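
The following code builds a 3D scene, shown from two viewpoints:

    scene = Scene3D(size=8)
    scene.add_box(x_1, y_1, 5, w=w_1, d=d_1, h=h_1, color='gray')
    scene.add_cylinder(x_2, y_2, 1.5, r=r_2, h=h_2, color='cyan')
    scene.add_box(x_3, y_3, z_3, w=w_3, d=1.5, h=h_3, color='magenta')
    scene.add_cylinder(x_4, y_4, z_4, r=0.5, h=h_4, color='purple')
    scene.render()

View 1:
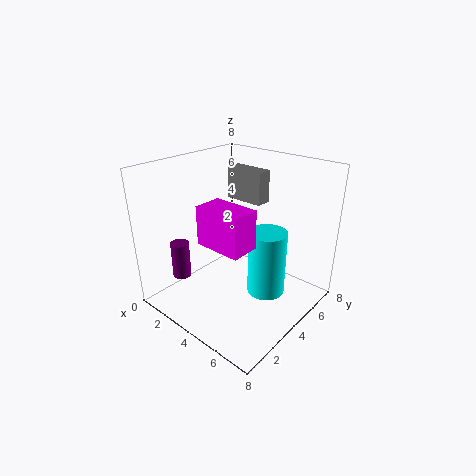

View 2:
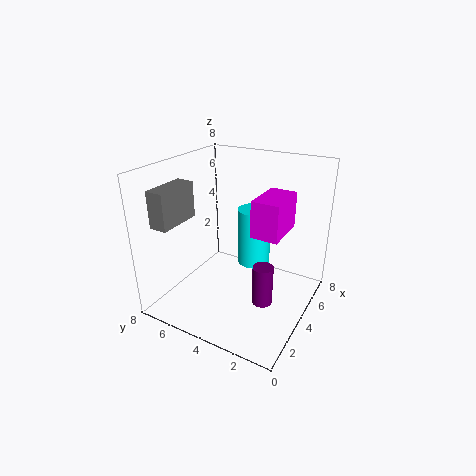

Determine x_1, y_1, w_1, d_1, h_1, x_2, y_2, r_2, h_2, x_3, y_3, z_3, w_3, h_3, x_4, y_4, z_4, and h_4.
x_1 = 1
y_1 = 6.5
w_1 = 2.5
d_1 = 1
h_1 = 2
x_2 = 6
y_2 = 4
r_2 = 1
h_2 = 3.5
x_3 = 3.5
y_3 = 1.5
z_3 = 4.5
w_3 = 2.5
h_3 = 2
x_4 = 2
y_4 = 1.5
z_4 = 2
h_4 = 2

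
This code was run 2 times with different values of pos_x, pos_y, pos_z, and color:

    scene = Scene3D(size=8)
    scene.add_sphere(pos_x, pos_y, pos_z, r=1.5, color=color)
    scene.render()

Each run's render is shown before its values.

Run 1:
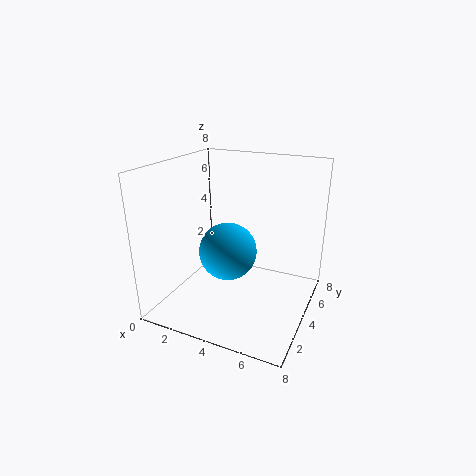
pos_x = 4, pos_y = 2.75, pos_z = 3.75, color = 'deepskyblue'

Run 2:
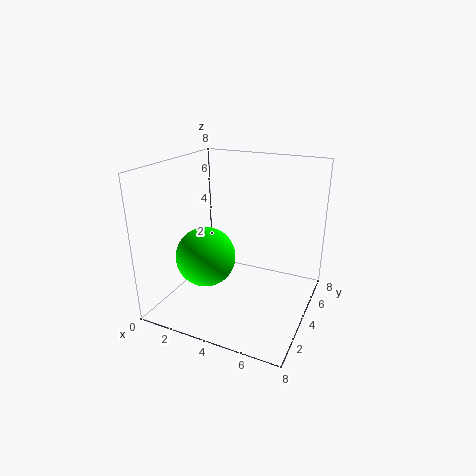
pos_x = 3.25, pos_y = 1.75, pos_z = 3.75, color = 'lime'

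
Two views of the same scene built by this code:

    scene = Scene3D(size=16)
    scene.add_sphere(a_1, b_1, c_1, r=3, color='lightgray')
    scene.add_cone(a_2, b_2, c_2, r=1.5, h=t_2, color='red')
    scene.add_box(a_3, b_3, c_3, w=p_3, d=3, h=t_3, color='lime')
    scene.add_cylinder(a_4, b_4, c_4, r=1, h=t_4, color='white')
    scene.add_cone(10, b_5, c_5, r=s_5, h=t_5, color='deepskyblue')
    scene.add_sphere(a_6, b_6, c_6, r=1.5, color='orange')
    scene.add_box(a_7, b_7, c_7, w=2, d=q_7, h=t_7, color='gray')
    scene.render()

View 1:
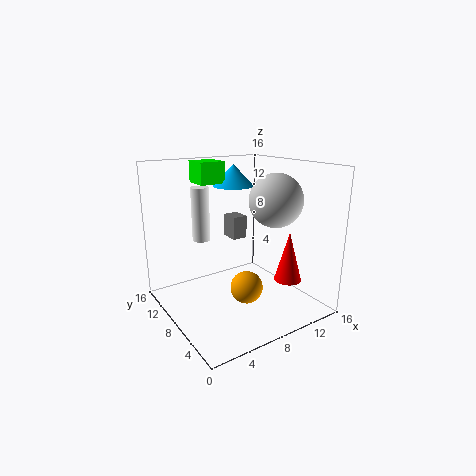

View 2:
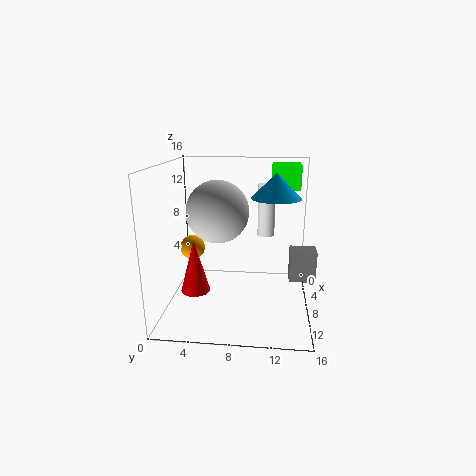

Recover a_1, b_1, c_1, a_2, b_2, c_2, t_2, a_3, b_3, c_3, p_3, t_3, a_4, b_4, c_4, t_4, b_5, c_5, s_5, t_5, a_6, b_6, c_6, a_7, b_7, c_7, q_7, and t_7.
a_1 = 12, b_1 = 6.5, c_1 = 12, a_2 = 12, b_2 = 4, c_2 = 3.5, t_2 = 5.5, a_3 = 5.5, b_3 = 11.5, c_3 = 13.5, p_3 = 3, t_3 = 2.5, a_4 = 5, b_4 = 11, c_4 = 7.5, t_4 = 6, b_5 = 12, c_5 = 13, s_5 = 2.5, t_5 = 2.5, a_6 = 5, b_6 = 2, c_6 = 5.5, a_7 = 11, b_7 = 13.5, c_7 = 5.5, q_7 = 2.5, t_7 = 3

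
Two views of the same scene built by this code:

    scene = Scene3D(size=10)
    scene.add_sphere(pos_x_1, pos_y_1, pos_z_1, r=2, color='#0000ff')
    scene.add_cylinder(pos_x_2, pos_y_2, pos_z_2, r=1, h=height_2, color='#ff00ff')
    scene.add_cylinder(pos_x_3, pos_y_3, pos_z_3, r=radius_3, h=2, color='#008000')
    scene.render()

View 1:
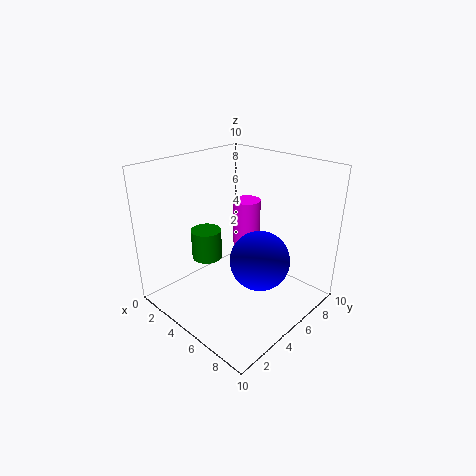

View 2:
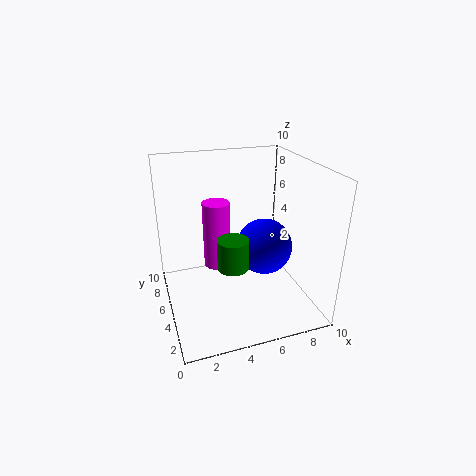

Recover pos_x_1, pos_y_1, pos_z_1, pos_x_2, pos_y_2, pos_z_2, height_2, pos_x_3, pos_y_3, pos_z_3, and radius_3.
pos_x_1 = 7, pos_y_1 = 5, pos_z_1 = 4, pos_x_2 = 4, pos_y_2 = 7, pos_z_2 = 2, height_2 = 5, pos_x_3 = 4, pos_y_3 = 3, pos_z_3 = 4, radius_3 = 1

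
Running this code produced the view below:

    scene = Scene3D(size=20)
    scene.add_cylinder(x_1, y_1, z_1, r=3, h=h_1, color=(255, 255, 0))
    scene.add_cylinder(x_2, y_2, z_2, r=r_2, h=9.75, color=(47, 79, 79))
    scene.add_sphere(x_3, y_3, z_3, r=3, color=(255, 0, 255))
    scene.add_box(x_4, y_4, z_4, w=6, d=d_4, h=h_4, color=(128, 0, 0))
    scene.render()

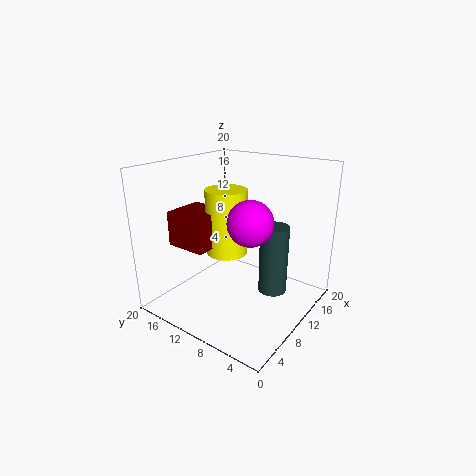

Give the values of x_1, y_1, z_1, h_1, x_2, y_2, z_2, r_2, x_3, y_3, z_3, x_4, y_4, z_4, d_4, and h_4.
x_1 = 11, y_1 = 12.75, z_1 = 6.75, h_1 = 9.5, x_2 = 12.25, y_2 = 5.5, z_2 = 2.25, r_2 = 2, x_3 = 8.5, y_3 = 7, z_3 = 13.25, x_4 = 5.5, y_4 = 13, z_4 = 8.25, d_4 = 6, h_4 = 5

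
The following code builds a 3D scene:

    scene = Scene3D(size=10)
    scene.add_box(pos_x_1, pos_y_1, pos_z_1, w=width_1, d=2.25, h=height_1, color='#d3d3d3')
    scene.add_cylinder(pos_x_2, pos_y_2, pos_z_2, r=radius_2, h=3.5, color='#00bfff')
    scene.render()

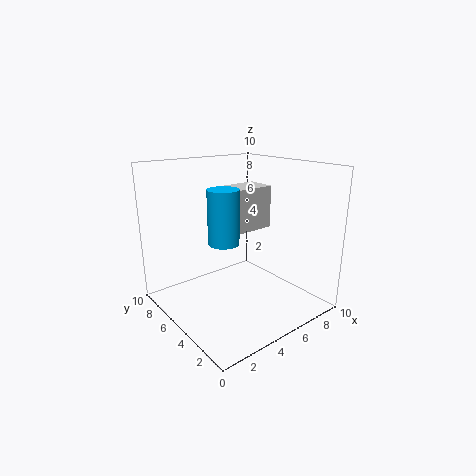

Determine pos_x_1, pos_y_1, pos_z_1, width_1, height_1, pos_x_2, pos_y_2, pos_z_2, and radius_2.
pos_x_1 = 6, pos_y_1 = 6, pos_z_1 = 4.75, width_1 = 3, height_1 = 3.25, pos_x_2 = 3.25, pos_y_2 = 4.25, pos_z_2 = 5.25, radius_2 = 1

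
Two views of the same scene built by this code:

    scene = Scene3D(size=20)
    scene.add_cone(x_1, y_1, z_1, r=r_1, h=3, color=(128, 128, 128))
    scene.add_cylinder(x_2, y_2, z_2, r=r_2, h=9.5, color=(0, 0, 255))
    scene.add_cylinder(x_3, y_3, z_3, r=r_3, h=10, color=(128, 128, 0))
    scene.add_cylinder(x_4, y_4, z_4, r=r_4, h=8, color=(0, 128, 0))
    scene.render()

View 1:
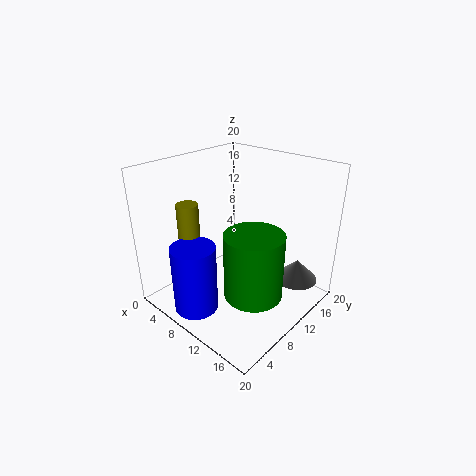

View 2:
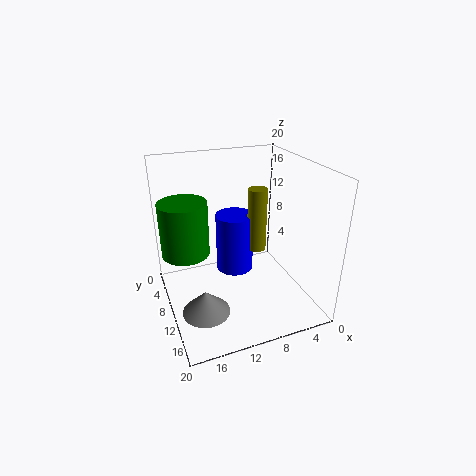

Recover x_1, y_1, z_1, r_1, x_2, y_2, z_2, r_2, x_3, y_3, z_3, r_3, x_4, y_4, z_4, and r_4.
x_1 = 16.5; y_1 = 15.5; z_1 = 3.5; r_1 = 3; x_2 = 8; y_2 = 3.5; z_2 = 1; r_2 = 3; x_3 = 5; y_3 = 5.5; z_3 = 5; r_3 = 1.5; x_4 = 16.5; y_4 = 5.5; z_4 = 6.5; r_4 = 3.5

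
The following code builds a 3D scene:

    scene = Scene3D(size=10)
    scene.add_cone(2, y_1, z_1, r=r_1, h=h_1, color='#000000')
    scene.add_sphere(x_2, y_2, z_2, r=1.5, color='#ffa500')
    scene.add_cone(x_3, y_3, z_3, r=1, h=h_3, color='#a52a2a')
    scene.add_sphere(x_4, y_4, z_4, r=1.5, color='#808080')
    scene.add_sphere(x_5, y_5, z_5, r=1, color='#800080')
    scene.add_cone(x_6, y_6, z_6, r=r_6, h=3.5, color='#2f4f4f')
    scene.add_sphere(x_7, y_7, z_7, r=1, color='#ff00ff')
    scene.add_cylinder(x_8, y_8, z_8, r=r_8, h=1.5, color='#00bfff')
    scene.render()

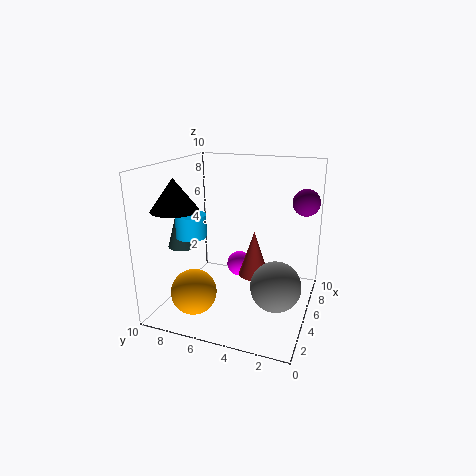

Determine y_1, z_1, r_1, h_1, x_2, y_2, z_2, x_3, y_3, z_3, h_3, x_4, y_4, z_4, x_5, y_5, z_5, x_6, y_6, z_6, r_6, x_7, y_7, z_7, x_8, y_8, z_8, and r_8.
y_1 = 8, z_1 = 7.5, r_1 = 1.5, h_1 = 2, x_2 = 2, y_2 = 7, z_2 = 2, x_3 = 4, y_3 = 3.5, z_3 = 3, h_3 = 3, x_4 = 2, y_4 = 1.5, z_4 = 3.5, x_5 = 8.5, y_5 = 1, z_5 = 7, x_6 = 3.5, y_6 = 8.5, z_6 = 4.5, r_6 = 1, x_7 = 8, y_7 = 6, z_7 = 1.5, x_8 = 3, y_8 = 7.5, z_8 = 5.5, r_8 = 1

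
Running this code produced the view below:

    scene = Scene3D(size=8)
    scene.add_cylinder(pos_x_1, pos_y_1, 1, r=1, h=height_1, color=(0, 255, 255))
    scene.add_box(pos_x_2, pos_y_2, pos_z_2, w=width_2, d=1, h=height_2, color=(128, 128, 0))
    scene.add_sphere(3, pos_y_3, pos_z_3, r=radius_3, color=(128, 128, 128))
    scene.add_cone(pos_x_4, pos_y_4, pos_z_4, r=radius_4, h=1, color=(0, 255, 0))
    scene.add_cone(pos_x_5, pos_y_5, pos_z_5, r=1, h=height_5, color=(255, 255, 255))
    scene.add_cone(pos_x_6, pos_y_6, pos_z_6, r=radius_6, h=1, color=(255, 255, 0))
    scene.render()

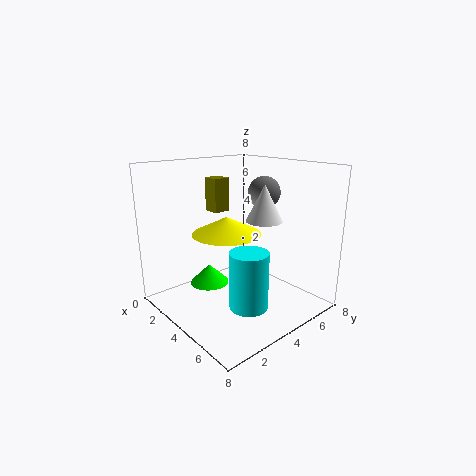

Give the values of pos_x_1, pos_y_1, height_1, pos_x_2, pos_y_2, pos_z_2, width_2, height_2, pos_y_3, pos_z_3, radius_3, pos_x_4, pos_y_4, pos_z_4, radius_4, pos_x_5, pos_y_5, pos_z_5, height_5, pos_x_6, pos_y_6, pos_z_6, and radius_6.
pos_x_1 = 6, pos_y_1 = 3, height_1 = 3, pos_x_2 = 1, pos_y_2 = 4, pos_z_2 = 5, width_2 = 1, height_2 = 2, pos_y_3 = 7, pos_z_3 = 6, radius_3 = 1, pos_x_4 = 4, pos_y_4 = 2, pos_z_4 = 2, radius_4 = 1, pos_x_5 = 5, pos_y_5 = 5, pos_z_5 = 5, height_5 = 2, pos_x_6 = 3, pos_y_6 = 4, pos_z_6 = 4, radius_6 = 2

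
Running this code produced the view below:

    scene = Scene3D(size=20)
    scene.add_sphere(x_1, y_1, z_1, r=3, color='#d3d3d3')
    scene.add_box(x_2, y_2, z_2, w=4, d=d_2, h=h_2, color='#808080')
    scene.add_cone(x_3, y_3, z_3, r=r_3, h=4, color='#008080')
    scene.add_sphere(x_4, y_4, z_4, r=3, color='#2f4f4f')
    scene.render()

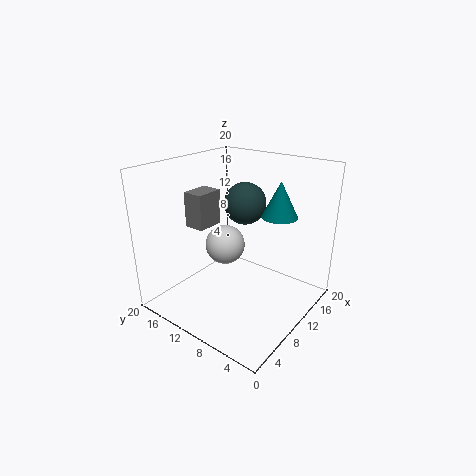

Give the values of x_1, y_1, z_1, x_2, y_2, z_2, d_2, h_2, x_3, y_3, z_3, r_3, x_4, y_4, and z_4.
x_1 = 12; y_1 = 14; z_1 = 7; x_2 = 7; y_2 = 14; z_2 = 11; d_2 = 3; h_2 = 5; x_3 = 7; y_3 = 2; z_3 = 16; r_3 = 2; x_4 = 13; y_4 = 11; z_4 = 14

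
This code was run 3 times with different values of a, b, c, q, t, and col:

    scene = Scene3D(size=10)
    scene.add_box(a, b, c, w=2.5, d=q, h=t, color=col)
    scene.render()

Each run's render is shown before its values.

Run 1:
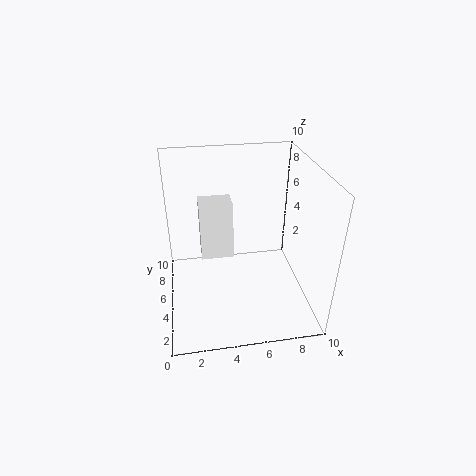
a = 2.5
b = 7
c = 2
q = 2
t = 4.5
col = 'white'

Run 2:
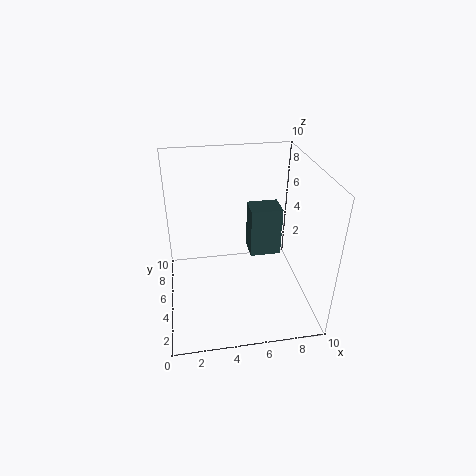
a = 6.5
b = 7.5
c = 1.5
q = 2
t = 4
col = 'darkslategray'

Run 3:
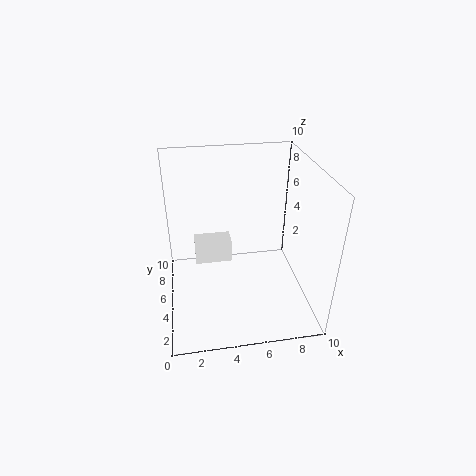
a = 2
b = 4.5
c = 3.5
q = 1.5
t = 1.5
col = 'white'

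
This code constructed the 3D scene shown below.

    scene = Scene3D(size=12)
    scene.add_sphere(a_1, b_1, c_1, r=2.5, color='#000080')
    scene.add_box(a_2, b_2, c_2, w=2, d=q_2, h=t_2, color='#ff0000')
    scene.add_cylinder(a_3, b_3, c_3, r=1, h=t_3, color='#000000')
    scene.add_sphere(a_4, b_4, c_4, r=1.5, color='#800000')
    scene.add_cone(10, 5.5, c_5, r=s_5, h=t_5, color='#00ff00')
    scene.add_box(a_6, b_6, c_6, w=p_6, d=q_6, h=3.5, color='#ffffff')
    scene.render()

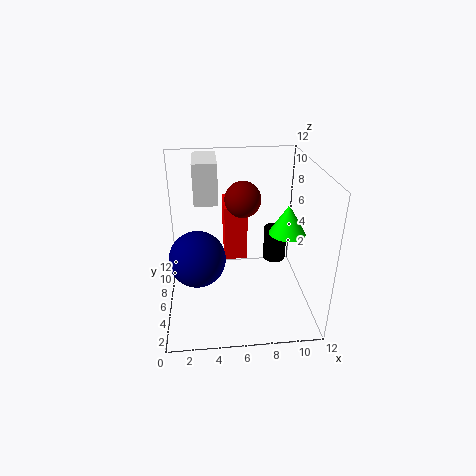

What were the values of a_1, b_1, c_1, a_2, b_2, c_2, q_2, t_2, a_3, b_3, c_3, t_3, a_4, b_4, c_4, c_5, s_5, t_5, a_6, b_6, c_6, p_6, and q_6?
a_1 = 2.5
b_1 = 7
c_1 = 3.5
a_2 = 5
b_2 = 7.5
c_2 = 3
q_2 = 3.5
t_2 = 5
a_3 = 9.5
b_3 = 7.5
c_3 = 3
t_3 = 3
a_4 = 6.5
b_4 = 7
c_4 = 9
c_5 = 6.5
s_5 = 1.5
t_5 = 2.5
a_6 = 2.5
b_6 = 7
c_6 = 8.5
p_6 = 2
q_6 = 4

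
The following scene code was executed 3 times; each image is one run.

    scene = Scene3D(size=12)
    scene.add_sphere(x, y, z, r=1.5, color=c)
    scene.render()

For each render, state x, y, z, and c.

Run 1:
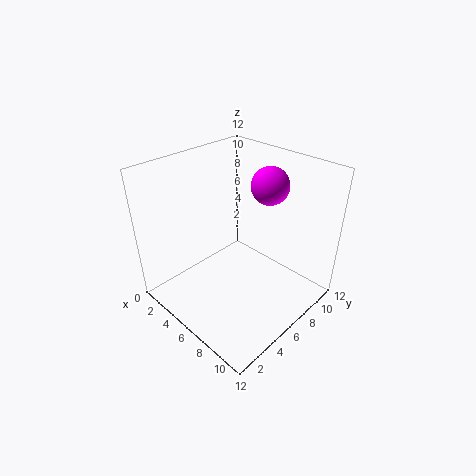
x = 7.5; y = 8; z = 10.5; c = 'magenta'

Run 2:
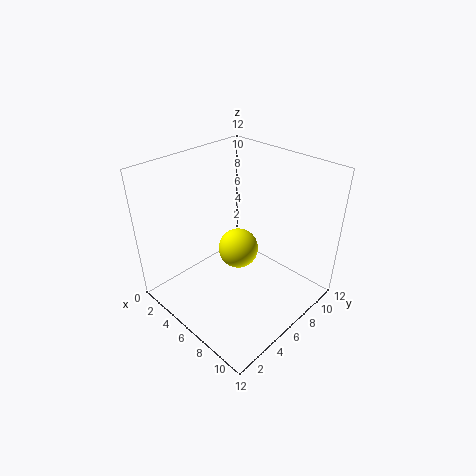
x = 7.5; y = 4.5; z = 6.5; c = 'yellow'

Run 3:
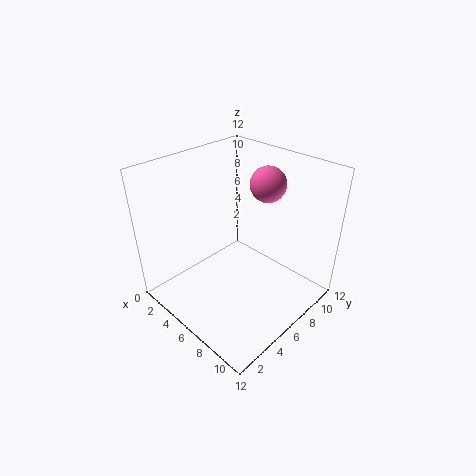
x = 6.5; y = 9; z = 10; c = 'hotpink'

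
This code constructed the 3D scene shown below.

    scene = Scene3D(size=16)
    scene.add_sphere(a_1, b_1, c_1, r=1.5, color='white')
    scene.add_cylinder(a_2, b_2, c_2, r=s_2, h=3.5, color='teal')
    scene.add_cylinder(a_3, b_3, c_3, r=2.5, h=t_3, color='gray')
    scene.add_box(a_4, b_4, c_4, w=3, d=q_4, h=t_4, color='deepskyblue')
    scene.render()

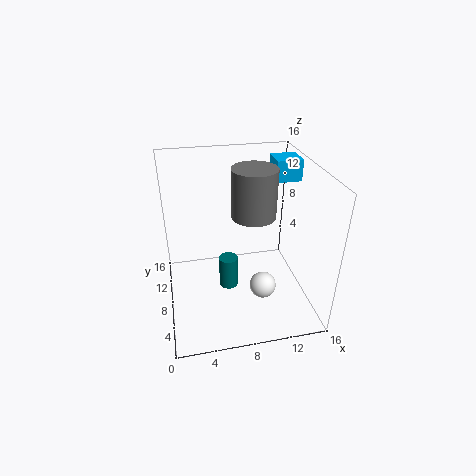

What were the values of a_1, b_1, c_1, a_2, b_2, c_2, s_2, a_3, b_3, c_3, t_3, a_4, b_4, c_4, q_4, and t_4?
a_1 = 10.5, b_1 = 6, c_1 = 2.5, a_2 = 6.5, b_2 = 6, c_2 = 3.5, s_2 = 1, a_3 = 10, b_3 = 9, c_3 = 10, t_3 = 5.5, a_4 = 13, b_4 = 10.5, c_4 = 13, q_4 = 3, t_4 = 2.5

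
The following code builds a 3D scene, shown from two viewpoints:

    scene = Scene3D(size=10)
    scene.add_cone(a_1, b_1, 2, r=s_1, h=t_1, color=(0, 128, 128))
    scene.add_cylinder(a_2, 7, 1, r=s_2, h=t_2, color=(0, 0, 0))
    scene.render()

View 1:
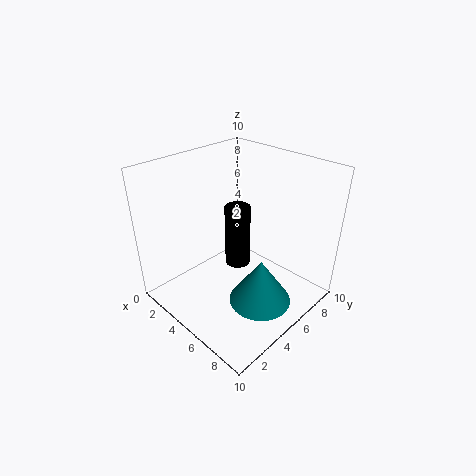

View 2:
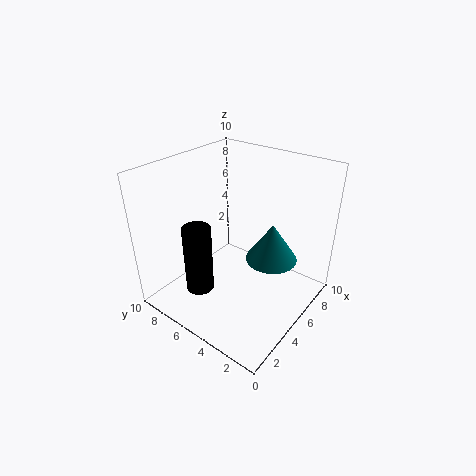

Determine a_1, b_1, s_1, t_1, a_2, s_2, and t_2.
a_1 = 8, b_1 = 4, s_1 = 2, t_1 = 3, a_2 = 3, s_2 = 1, t_2 = 5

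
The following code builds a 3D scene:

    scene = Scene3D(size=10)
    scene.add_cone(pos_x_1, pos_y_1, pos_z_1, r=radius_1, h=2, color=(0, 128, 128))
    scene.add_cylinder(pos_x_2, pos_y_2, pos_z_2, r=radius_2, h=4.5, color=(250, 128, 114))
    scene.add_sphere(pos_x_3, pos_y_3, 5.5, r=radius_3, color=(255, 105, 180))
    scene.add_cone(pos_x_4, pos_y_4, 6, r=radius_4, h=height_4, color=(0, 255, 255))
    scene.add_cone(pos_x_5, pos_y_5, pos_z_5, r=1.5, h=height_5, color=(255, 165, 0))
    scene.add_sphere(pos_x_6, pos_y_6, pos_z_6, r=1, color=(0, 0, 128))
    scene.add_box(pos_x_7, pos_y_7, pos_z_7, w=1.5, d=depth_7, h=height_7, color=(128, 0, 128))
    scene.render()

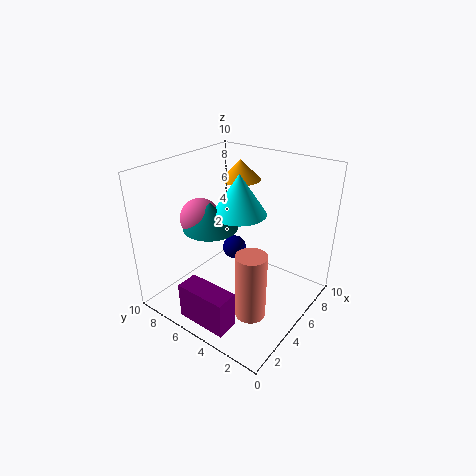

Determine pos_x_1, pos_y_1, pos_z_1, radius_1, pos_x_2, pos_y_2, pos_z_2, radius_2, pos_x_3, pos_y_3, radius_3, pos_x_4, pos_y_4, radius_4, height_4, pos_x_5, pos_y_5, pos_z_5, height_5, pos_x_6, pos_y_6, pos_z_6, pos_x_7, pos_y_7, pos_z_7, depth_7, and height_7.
pos_x_1 = 5, pos_y_1 = 7.5, pos_z_1 = 5, radius_1 = 2, pos_x_2 = 3, pos_y_2 = 2.5, pos_z_2 = 1, radius_2 = 1, pos_x_3 = 5, pos_y_3 = 8.5, radius_3 = 1.5, pos_x_4 = 6.5, pos_y_4 = 6, radius_4 = 2, height_4 = 3, pos_x_5 = 8, pos_y_5 = 7, pos_z_5 = 8, height_5 = 1.5, pos_x_6 = 8.5, pos_y_6 = 8, pos_z_6 = 1.5, pos_x_7 = 0.5, pos_y_7 = 3, pos_z_7 = 0.5, depth_7 = 3.5, height_7 = 2.5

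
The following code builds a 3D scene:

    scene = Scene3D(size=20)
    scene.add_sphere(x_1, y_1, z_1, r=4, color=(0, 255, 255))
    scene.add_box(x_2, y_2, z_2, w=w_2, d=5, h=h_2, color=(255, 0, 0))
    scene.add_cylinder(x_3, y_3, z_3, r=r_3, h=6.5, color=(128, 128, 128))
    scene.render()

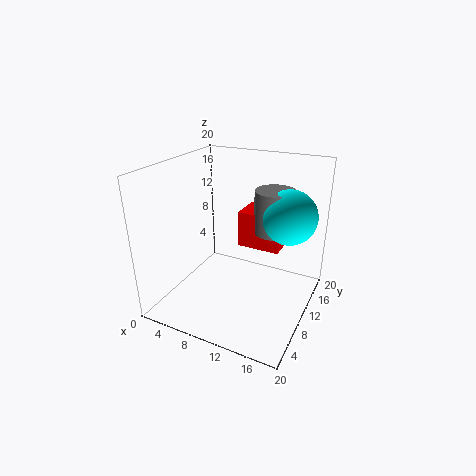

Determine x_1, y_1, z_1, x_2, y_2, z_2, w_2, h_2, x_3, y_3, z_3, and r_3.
x_1 = 15.5, y_1 = 15.5, z_1 = 12, x_2 = 8, y_2 = 14, z_2 = 6.5, w_2 = 6.5, h_2 = 5.5, x_3 = 13, y_3 = 16, z_3 = 9, r_3 = 3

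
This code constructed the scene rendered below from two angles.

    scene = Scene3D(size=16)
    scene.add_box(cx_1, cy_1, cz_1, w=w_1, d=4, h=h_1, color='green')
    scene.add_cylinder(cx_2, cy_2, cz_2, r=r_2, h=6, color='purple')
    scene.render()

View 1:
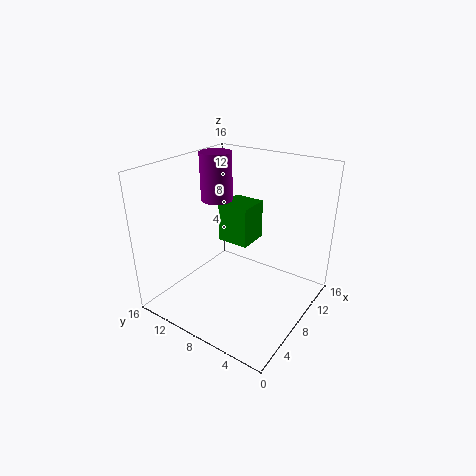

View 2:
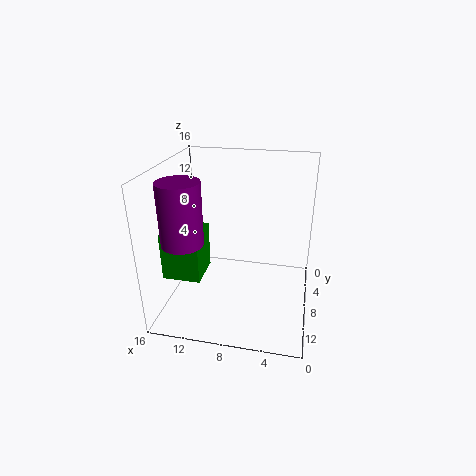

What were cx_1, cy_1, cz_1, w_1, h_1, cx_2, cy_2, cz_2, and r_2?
cx_1 = 11
cy_1 = 9
cz_1 = 5
w_1 = 4
h_1 = 5
cx_2 = 12
cy_2 = 14
cz_2 = 10
r_2 = 2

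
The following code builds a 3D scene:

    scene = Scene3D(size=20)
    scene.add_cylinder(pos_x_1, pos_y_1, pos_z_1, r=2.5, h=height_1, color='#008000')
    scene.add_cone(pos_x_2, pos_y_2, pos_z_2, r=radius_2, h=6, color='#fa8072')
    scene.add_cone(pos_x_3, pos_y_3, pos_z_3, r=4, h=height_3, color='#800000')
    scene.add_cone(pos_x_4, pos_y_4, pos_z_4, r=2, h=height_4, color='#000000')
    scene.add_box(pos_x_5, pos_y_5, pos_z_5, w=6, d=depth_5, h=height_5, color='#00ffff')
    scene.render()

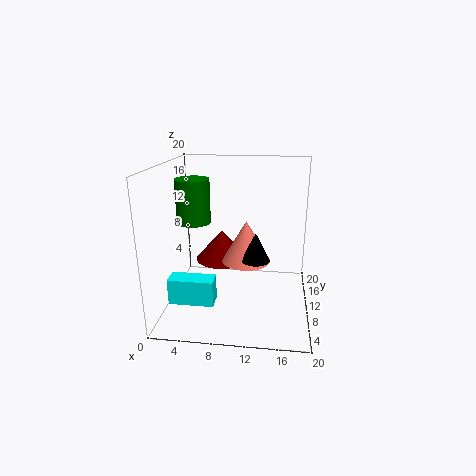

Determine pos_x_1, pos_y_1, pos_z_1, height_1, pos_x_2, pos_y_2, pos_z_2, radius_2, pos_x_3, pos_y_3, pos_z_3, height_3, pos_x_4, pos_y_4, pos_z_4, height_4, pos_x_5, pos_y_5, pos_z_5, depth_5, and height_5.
pos_x_1 = 3; pos_y_1 = 13; pos_z_1 = 11; height_1 = 6.5; pos_x_2 = 11; pos_y_2 = 11.5; pos_z_2 = 6; radius_2 = 3.5; pos_x_3 = 7; pos_y_3 = 14; pos_z_3 = 5; height_3 = 4.5; pos_x_4 = 12.5; pos_y_4 = 9.5; pos_z_4 = 7; height_4 = 4; pos_x_5 = 1.5; pos_y_5 = 4; pos_z_5 = 2.5; depth_5 = 2.5; height_5 = 3.5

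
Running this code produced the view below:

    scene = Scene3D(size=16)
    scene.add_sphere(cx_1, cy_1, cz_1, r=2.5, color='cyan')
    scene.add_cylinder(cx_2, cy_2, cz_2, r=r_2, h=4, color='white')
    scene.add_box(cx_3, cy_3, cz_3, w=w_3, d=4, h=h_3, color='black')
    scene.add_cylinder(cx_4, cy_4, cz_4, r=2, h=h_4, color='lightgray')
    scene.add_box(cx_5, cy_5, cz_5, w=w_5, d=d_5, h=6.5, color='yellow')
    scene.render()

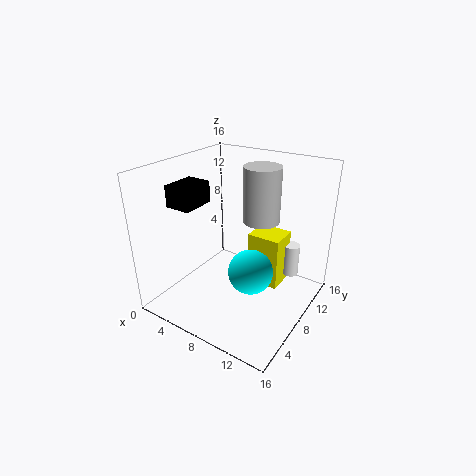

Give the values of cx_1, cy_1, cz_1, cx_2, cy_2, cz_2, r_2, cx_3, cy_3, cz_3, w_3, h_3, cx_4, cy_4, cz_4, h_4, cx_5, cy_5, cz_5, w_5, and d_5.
cx_1 = 10; cy_1 = 7.5; cz_1 = 4.5; cx_2 = 12; cy_2 = 14; cz_2 = 1.5; r_2 = 1; cx_3 = 0.5; cy_3 = 5; cz_3 = 11; w_3 = 3; h_3 = 2.5; cx_4 = 10; cy_4 = 9.5; cz_4 = 10; h_4 = 6; cx_5 = 7.5; cy_5 = 11; cz_5 = 0.5; w_5 = 4; d_5 = 3.5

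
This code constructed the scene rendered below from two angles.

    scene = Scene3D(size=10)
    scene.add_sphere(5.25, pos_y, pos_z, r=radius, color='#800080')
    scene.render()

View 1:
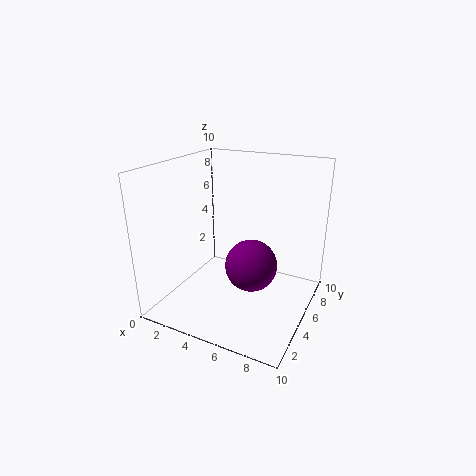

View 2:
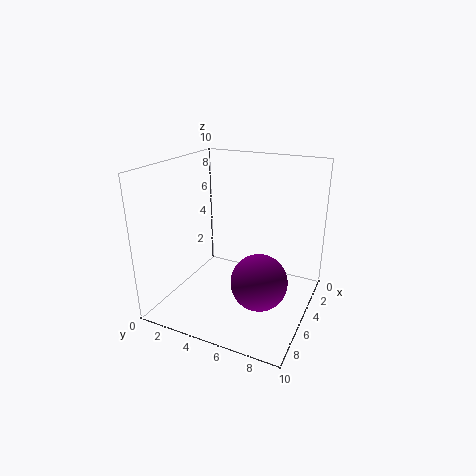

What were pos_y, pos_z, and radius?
pos_y = 6.75, pos_z = 2, radius = 2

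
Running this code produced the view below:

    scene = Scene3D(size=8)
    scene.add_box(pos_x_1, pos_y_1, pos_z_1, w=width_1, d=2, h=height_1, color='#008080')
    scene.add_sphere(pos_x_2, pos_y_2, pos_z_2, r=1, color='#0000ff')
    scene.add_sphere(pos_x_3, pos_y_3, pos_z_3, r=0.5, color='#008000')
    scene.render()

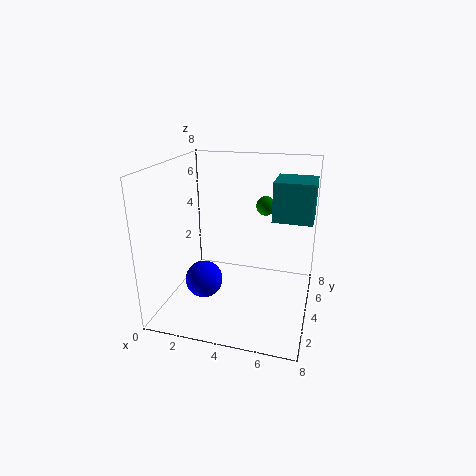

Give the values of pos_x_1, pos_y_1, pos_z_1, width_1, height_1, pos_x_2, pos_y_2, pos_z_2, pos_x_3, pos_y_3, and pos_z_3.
pos_x_1 = 6, pos_y_1 = 3, pos_z_1 = 5.5, width_1 = 2, height_1 = 2, pos_x_2 = 2.5, pos_y_2 = 2.5, pos_z_2 = 2, pos_x_3 = 5.5, pos_y_3 = 4, pos_z_3 = 6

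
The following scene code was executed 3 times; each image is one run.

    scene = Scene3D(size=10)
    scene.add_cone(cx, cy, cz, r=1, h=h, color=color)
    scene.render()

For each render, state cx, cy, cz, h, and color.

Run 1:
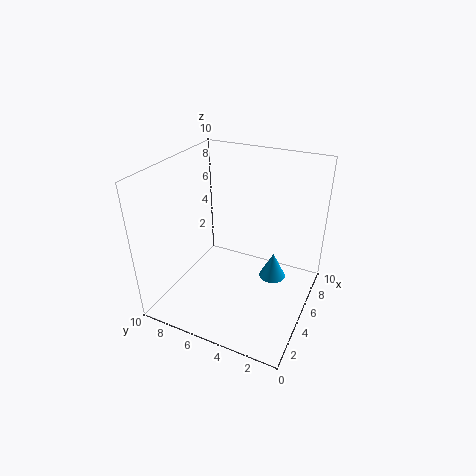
cx = 7
cy = 3
cz = 1
h = 2
color = 'deepskyblue'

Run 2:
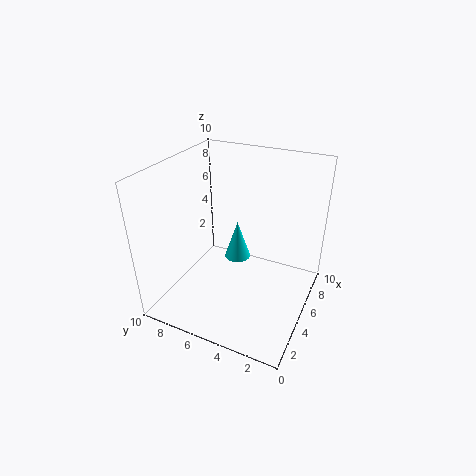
cx = 7
cy = 6
cz = 2
h = 3
color = 'cyan'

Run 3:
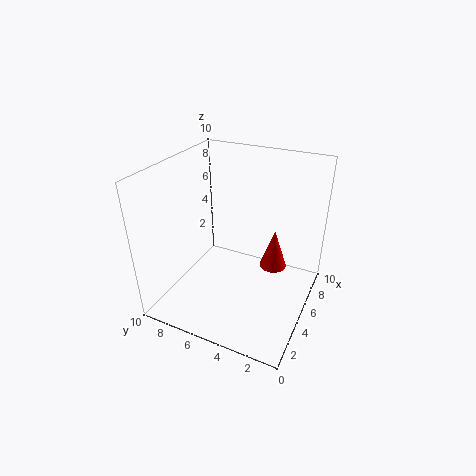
cx = 7
cy = 3
cz = 2
h = 3
color = 'red'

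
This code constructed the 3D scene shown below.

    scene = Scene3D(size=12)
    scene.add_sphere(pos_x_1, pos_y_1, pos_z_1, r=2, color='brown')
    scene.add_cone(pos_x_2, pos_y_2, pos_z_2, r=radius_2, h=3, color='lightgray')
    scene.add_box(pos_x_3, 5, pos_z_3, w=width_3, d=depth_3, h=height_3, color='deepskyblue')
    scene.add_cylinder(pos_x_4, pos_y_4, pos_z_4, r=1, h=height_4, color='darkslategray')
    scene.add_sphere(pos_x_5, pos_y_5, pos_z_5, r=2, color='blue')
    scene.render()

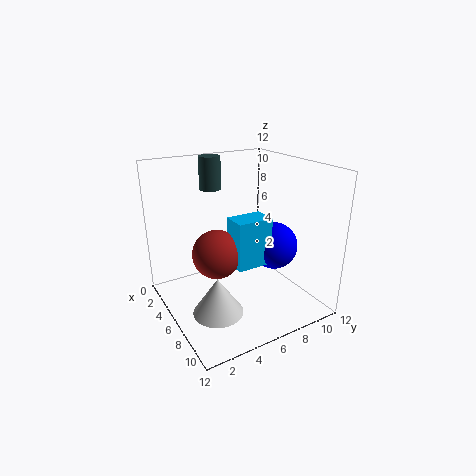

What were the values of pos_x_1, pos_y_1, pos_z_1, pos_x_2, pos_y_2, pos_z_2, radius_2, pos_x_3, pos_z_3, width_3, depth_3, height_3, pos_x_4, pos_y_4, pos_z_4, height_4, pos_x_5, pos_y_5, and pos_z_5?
pos_x_1 = 6
pos_y_1 = 4
pos_z_1 = 5
pos_x_2 = 8
pos_y_2 = 3
pos_z_2 = 1
radius_2 = 2
pos_x_3 = 6
pos_z_3 = 4
width_3 = 2
depth_3 = 3
height_3 = 4
pos_x_4 = 1
pos_y_4 = 6
pos_z_4 = 9
height_4 = 3
pos_x_5 = 7
pos_y_5 = 9
pos_z_5 = 5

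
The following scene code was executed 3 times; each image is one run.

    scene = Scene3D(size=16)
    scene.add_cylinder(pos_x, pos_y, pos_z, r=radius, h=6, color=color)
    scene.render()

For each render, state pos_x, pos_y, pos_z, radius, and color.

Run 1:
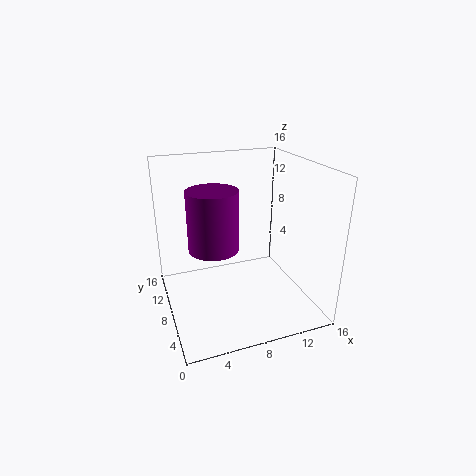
pos_x = 4.5, pos_y = 5.5, pos_z = 8.5, radius = 2.5, color = 'purple'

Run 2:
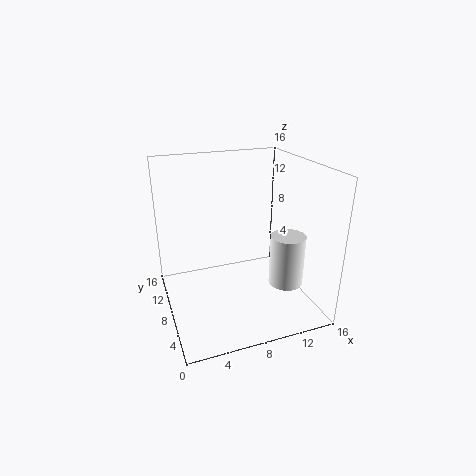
pos_x = 13.5, pos_y = 6.5, pos_z = 2, radius = 2, color = 'white'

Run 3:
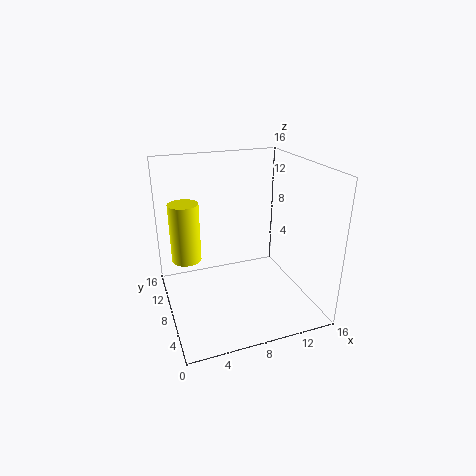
pos_x = 2, pos_y = 7, pos_z = 7, radius = 1.5, color = 'yellow'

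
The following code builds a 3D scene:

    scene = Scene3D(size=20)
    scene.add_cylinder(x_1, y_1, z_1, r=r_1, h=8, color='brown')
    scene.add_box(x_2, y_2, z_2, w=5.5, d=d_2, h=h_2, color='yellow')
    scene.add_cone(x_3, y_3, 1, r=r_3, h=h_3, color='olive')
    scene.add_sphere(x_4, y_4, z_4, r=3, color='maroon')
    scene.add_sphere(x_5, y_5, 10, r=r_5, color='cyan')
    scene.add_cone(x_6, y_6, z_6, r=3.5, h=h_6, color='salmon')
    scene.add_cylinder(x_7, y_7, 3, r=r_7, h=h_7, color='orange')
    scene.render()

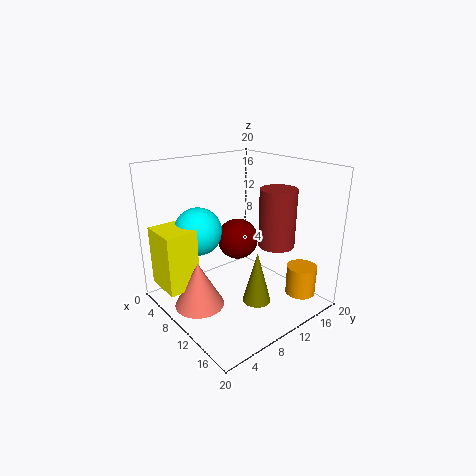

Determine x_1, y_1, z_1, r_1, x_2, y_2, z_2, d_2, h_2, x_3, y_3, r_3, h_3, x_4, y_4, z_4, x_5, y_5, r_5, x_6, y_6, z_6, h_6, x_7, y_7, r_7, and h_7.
x_1 = 13.5; y_1 = 14; z_1 = 9; r_1 = 2.5; x_2 = 2; y_2 = 0.5; z_2 = 3; d_2 = 4.5; h_2 = 8.5; x_3 = 13; y_3 = 11; r_3 = 2; h_3 = 7.5; x_4 = 7.5; y_4 = 12; z_4 = 8.5; x_5 = 4.5; y_5 = 7; r_5 = 3.5; x_6 = 8; y_6 = 4.5; z_6 = 0.5; h_6 = 6.5; x_7 = 17.5; y_7 = 15; r_7 = 2; h_7 = 4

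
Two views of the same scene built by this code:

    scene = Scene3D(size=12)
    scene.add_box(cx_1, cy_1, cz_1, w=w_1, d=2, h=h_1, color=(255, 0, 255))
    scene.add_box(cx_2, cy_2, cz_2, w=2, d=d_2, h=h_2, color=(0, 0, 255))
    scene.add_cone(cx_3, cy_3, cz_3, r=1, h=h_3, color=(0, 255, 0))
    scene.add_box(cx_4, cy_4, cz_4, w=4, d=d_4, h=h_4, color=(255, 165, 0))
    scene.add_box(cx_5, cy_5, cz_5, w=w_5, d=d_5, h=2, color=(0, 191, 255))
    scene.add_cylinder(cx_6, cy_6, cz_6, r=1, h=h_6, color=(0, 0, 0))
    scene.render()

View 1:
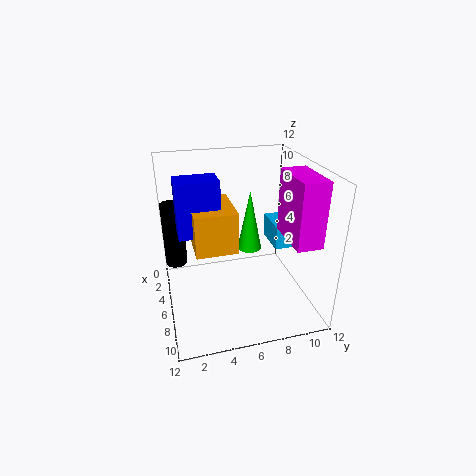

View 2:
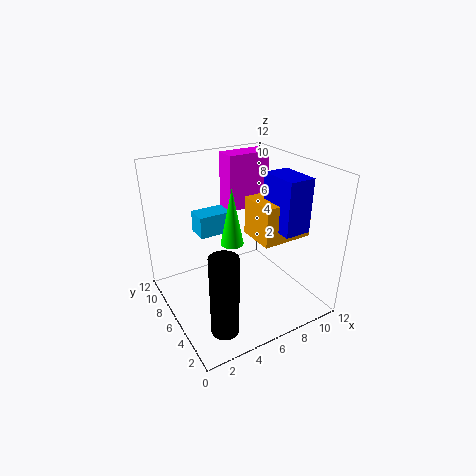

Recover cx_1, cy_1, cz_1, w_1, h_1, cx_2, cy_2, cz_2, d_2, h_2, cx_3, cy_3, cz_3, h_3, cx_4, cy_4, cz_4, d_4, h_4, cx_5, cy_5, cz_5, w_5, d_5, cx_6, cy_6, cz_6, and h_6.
cx_1 = 7; cy_1 = 9; cz_1 = 7; w_1 = 4; h_1 = 5; cx_2 = 7; cy_2 = 1; cz_2 = 8; d_2 = 3; h_2 = 4; cx_3 = 6; cy_3 = 7; cz_3 = 5; h_3 = 5; cx_4 = 6; cy_4 = 2; cz_4 = 7; d_4 = 3; h_4 = 3; cx_5 = 4; cy_5 = 9; cz_5 = 5; w_5 = 3; d_5 = 2; cx_6 = 2; cy_6 = 1; cz_6 = 2; h_6 = 6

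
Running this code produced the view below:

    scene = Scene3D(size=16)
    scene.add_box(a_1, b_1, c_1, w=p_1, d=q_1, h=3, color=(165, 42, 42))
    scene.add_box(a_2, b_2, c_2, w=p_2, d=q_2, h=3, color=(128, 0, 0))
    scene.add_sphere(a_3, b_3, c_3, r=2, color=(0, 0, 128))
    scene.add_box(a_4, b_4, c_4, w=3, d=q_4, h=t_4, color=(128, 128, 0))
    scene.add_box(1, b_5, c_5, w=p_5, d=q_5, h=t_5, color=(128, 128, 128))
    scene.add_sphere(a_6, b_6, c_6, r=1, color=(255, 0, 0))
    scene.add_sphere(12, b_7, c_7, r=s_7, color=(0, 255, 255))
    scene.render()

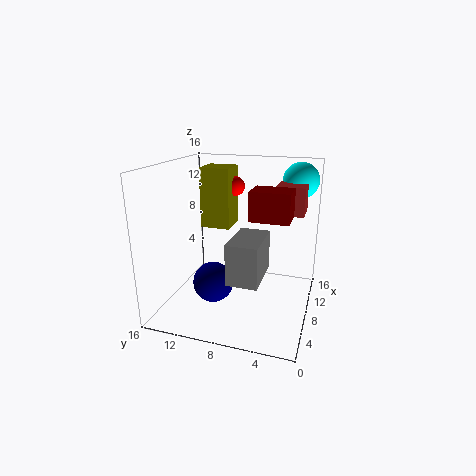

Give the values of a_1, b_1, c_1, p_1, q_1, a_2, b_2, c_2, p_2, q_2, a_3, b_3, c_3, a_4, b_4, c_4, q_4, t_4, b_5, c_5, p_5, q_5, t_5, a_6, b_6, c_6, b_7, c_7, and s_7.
a_1 = 8; b_1 = 1; c_1 = 11; p_1 = 3; q_1 = 3; a_2 = 5; b_2 = 2; c_2 = 11; p_2 = 3; q_2 = 4; a_3 = 3; b_3 = 9; c_3 = 5; a_4 = 5; b_4 = 8; c_4 = 10; q_4 = 3; t_4 = 6; b_5 = 4; c_5 = 6; p_5 = 5; q_5 = 3; t_5 = 4; a_6 = 7; b_6 = 8; c_6 = 14; b_7 = 2; c_7 = 14; s_7 = 2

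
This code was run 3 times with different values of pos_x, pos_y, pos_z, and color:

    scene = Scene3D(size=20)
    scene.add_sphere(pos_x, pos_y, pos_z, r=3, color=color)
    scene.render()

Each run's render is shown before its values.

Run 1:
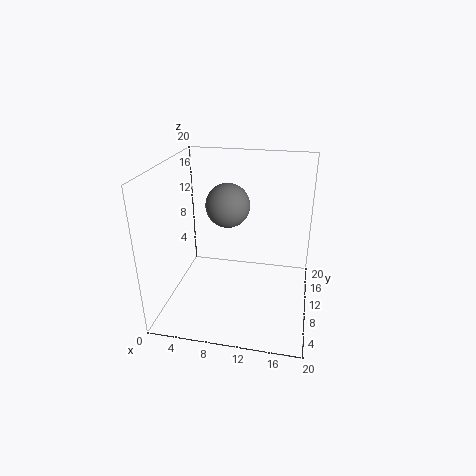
pos_x = 8.5; pos_y = 10.5; pos_z = 14.5; color = 'gray'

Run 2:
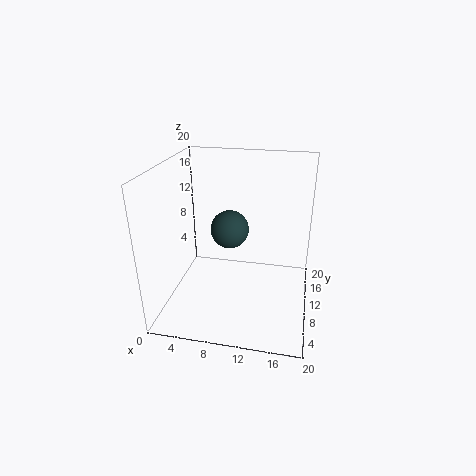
pos_x = 7.5; pos_y = 15.5; pos_z = 8.5; color = 'darkslategray'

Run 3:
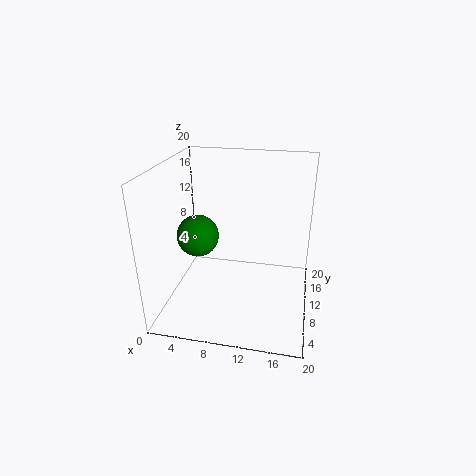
pos_x = 4; pos_y = 10.5; pos_z = 9.5; color = 'green'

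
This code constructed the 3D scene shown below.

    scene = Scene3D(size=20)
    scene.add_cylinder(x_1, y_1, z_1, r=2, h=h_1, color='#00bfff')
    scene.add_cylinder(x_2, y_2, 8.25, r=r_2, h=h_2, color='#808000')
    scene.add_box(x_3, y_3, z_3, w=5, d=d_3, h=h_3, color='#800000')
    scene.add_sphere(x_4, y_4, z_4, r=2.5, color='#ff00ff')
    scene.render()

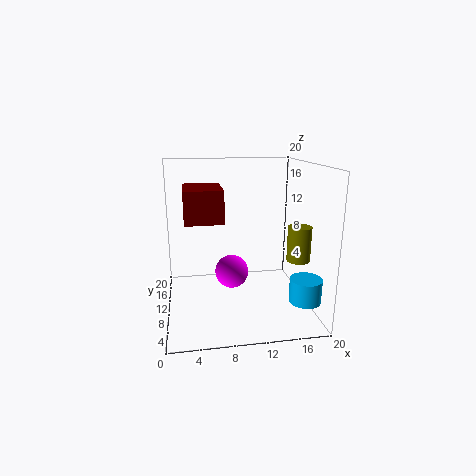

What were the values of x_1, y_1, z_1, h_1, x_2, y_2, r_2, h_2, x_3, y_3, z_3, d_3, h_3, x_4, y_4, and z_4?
x_1 = 17.25
y_1 = 2.5
z_1 = 3.75
h_1 = 3
x_2 = 17
y_2 = 5
r_2 = 1.5
h_2 = 4.5
x_3 = 2.75
y_3 = 6.5
z_3 = 13
d_3 = 6.5
h_3 = 4.25
x_4 = 9.5
y_4 = 12.75
z_4 = 3.75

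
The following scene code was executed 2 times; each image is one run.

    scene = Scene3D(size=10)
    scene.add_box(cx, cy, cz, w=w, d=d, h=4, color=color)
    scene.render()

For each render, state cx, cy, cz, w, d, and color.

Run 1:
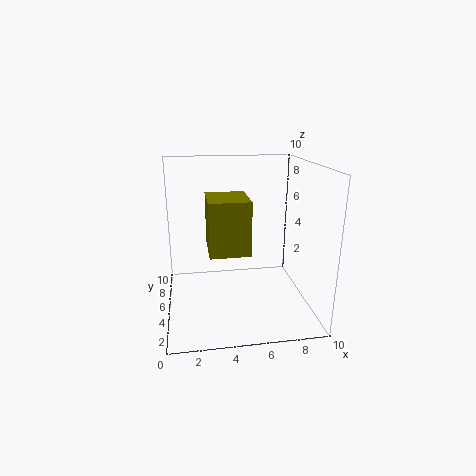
cx = 3, cy = 5, cz = 3.5, w = 3, d = 3.5, color = 'olive'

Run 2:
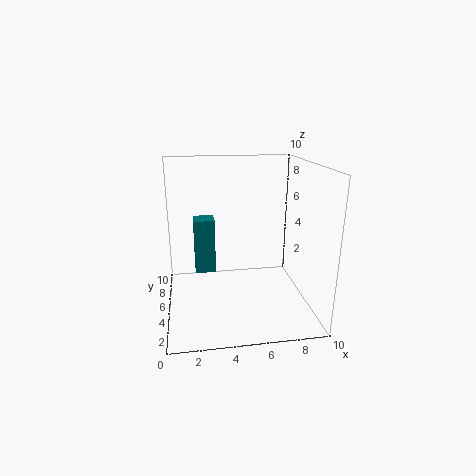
cx = 2, cy = 6, cz = 2, w = 1.5, d = 1.5, color = 'teal'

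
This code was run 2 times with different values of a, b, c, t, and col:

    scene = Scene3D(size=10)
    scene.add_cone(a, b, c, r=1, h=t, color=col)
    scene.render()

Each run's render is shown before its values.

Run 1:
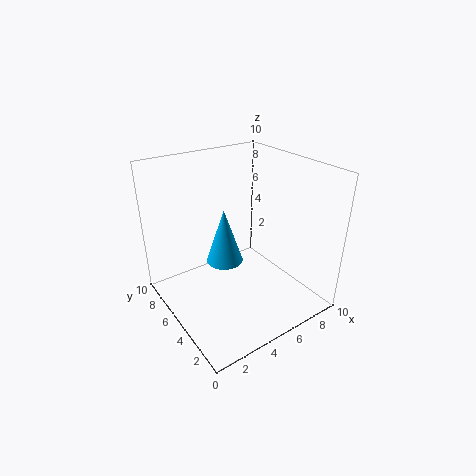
a = 2
b = 2
c = 6
t = 3
col = 'deepskyblue'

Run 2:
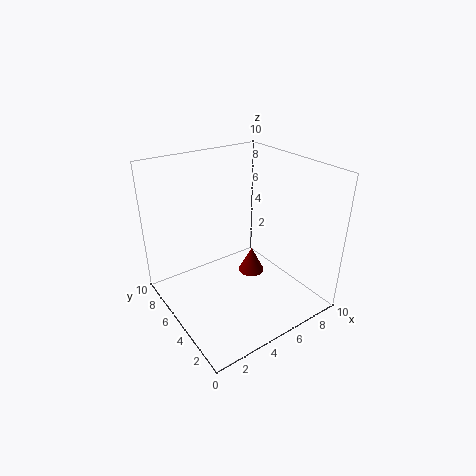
a = 7
b = 6
c = 1
t = 2
col = 'maroon'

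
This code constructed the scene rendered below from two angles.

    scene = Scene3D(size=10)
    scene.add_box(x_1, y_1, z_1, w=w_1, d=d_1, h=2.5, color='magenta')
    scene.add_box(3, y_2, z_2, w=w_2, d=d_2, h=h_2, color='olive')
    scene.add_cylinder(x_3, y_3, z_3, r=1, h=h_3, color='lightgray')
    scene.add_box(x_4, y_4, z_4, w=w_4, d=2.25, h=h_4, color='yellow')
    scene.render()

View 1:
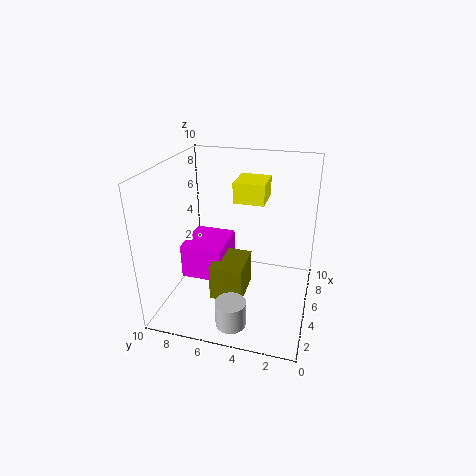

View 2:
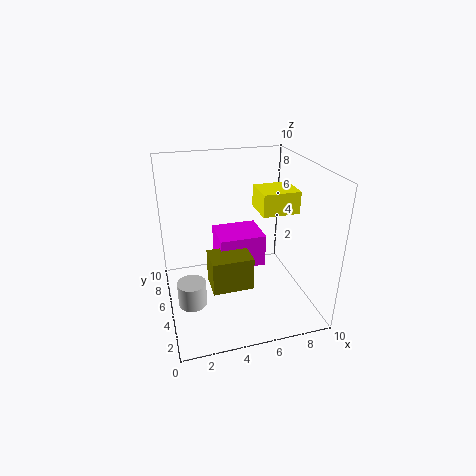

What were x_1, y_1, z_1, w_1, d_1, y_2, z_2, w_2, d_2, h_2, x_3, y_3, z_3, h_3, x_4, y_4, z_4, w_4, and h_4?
x_1 = 4
y_1 = 6
z_1 = 1.75
w_1 = 3.5
d_1 = 3
y_2 = 4.25
z_2 = 1
w_2 = 3
d_2 = 2.25
h_2 = 2.5
x_3 = 1.5
y_3 = 4.5
z_3 = 0.5
h_3 = 1.75
x_4 = 6.25
y_4 = 3.5
z_4 = 7
w_4 = 2.5
h_4 = 1.5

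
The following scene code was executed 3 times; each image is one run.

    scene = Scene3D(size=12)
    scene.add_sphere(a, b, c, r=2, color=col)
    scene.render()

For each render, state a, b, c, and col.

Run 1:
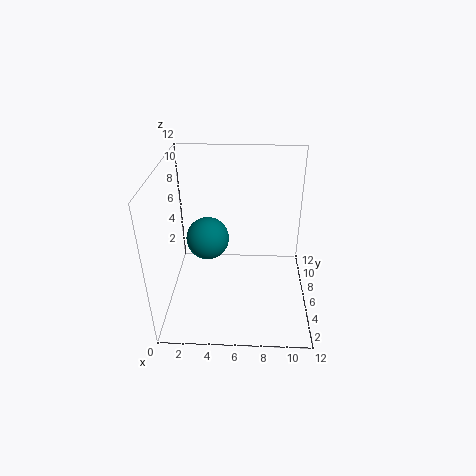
a = 3, b = 9, c = 4, col = 'teal'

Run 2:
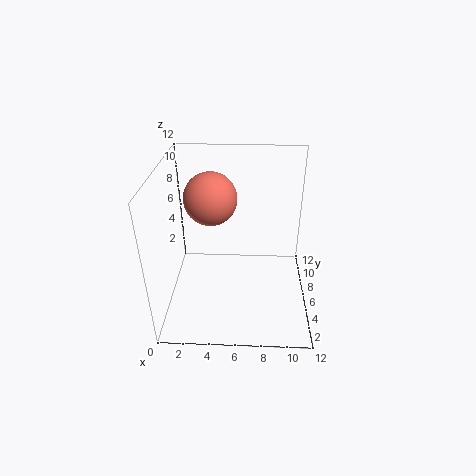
a = 4, b = 5, c = 10, col = 'salmon'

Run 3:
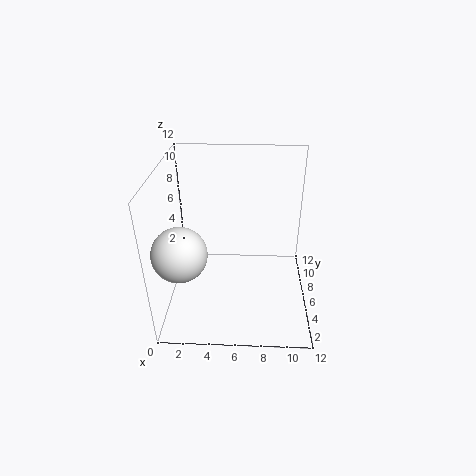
a = 2, b = 2, c = 7, col = 'white'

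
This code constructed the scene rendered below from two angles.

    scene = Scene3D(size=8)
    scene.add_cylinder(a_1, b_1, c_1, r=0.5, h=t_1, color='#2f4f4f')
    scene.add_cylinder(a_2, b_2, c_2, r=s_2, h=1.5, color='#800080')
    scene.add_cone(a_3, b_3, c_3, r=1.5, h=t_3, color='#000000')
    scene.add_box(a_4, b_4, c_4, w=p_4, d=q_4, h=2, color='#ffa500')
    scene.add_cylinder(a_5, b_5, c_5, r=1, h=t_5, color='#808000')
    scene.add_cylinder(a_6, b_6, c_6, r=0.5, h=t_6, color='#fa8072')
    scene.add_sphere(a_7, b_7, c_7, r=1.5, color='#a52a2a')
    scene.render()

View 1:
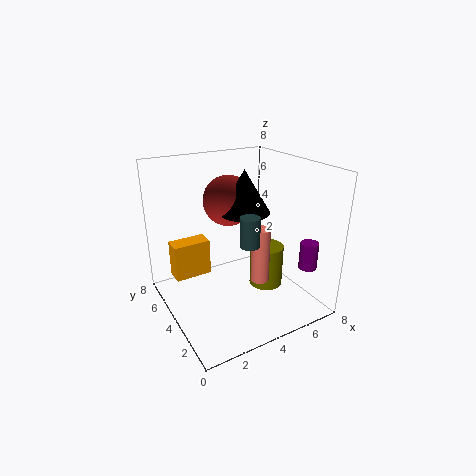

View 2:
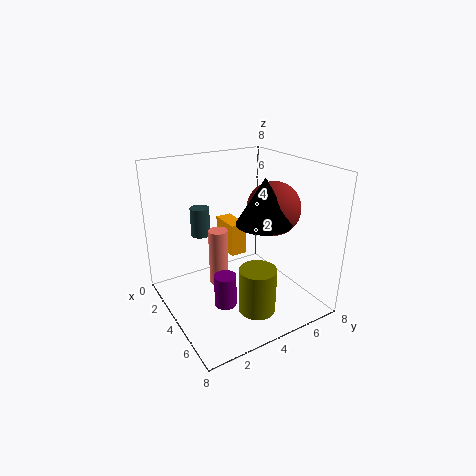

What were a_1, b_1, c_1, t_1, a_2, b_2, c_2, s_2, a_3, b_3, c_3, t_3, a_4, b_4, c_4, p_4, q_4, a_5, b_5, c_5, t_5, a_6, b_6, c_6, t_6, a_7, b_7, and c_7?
a_1 = 3.5, b_1 = 2, c_1 = 4.5, t_1 = 1.5, a_2 = 7, b_2 = 1.5, c_2 = 2.5, s_2 = 0.5, a_3 = 5, b_3 = 5, c_3 = 5, t_3 = 2.5, a_4 = 0.5, b_4 = 4.5, c_4 = 2, p_4 = 2, q_4 = 1, a_5 = 6, b_5 = 4, c_5 = 0.5, t_5 = 2.5, a_6 = 4.5, b_6 = 2.5, c_6 = 2, t_6 = 3, a_7 = 4.5, b_7 = 6, c_7 = 5.5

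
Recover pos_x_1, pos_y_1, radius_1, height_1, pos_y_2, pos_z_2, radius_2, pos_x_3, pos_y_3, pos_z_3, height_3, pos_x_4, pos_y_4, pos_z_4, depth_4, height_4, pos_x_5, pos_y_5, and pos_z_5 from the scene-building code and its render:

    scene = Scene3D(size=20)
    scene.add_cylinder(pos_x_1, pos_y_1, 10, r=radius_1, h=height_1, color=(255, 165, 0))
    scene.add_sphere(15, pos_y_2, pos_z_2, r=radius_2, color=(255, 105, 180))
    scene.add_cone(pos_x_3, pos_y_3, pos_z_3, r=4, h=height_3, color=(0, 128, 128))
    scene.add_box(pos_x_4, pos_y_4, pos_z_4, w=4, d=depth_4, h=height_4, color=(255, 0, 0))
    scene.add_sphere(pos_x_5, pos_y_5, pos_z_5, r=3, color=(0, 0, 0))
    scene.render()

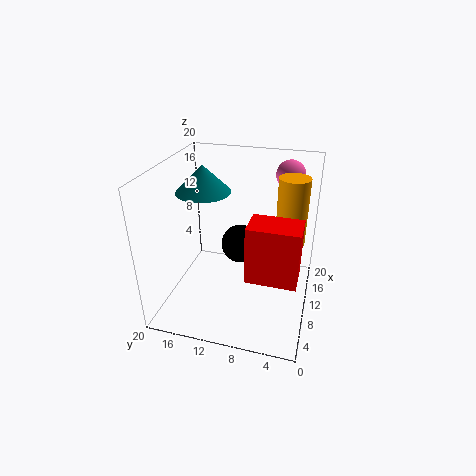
pos_x_1 = 11
pos_y_1 = 3
radius_1 = 2
height_1 = 9
pos_y_2 = 4
pos_z_2 = 18
radius_2 = 2
pos_x_3 = 13
pos_y_3 = 16
pos_z_3 = 15
height_3 = 4
pos_x_4 = 2
pos_y_4 = 1
pos_z_4 = 9
depth_4 = 6
height_4 = 7
pos_x_5 = 15
pos_y_5 = 11
pos_z_5 = 6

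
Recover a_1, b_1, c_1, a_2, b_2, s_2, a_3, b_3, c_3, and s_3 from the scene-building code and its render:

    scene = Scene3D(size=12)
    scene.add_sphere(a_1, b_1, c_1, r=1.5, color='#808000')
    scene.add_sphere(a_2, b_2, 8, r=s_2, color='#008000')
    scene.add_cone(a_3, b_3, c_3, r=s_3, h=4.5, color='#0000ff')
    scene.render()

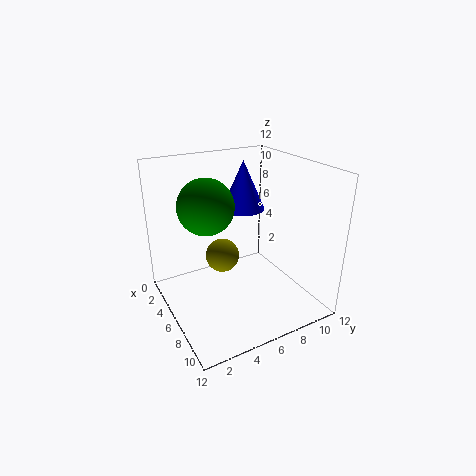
a_1 = 4, b_1 = 5.5, c_1 = 3.5, a_2 = 3, b_2 = 4.5, s_2 = 2.5, a_3 = 2.5, b_3 = 8.5, c_3 = 7, s_3 = 2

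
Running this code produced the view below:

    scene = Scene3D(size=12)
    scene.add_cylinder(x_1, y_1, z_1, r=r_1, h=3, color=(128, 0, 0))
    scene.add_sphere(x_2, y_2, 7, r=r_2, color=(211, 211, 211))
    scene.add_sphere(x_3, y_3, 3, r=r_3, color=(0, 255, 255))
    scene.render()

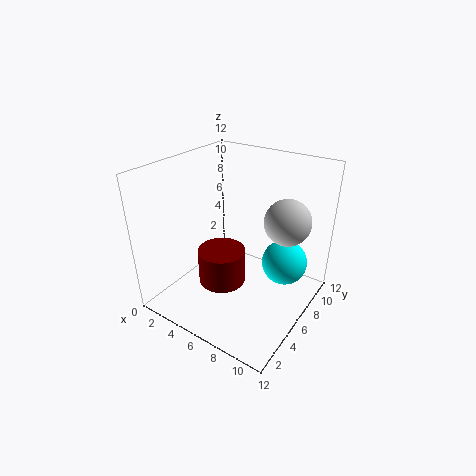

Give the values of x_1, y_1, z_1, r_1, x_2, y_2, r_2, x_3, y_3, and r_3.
x_1 = 5; y_1 = 5; z_1 = 2; r_1 = 2; x_2 = 9; y_2 = 9; r_2 = 2; x_3 = 9; y_3 = 9; r_3 = 2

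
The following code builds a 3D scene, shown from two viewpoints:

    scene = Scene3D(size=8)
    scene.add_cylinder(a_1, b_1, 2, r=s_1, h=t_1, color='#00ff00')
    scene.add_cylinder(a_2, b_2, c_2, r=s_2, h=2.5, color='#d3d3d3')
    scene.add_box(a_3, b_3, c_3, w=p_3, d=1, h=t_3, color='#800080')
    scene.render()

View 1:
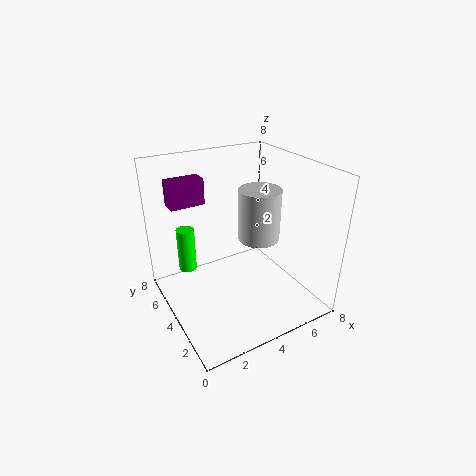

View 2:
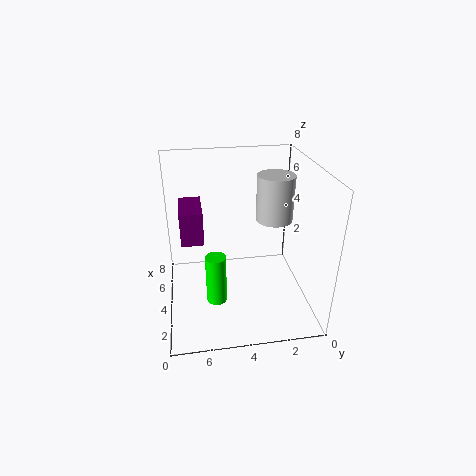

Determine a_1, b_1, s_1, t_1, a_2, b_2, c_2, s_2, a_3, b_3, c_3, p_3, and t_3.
a_1 = 1.5
b_1 = 5.5
s_1 = 0.5
t_1 = 2.5
a_2 = 4
b_2 = 2
c_2 = 5
s_2 = 1
a_3 = 1
b_3 = 6
c_3 = 5.5
p_3 = 2
t_3 = 1.5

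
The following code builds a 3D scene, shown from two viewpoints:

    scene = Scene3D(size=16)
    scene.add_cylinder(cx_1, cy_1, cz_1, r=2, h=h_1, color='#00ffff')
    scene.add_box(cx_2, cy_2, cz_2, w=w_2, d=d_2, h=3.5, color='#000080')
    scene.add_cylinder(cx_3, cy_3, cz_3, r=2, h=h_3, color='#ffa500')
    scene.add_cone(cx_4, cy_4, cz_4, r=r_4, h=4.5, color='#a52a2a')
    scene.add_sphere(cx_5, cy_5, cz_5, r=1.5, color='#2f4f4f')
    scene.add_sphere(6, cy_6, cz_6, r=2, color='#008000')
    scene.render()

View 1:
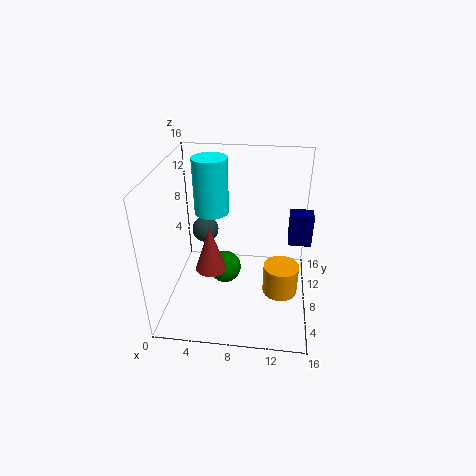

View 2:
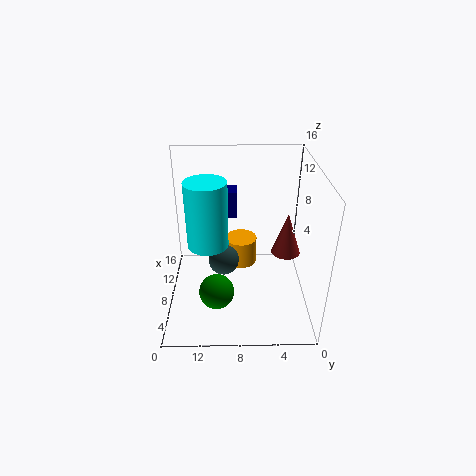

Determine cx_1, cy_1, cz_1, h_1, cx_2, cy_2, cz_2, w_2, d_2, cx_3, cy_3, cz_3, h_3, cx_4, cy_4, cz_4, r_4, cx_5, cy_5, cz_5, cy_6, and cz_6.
cx_1 = 4.5
cy_1 = 11
cz_1 = 9.5
h_1 = 6.5
cx_2 = 13.5
cy_2 = 8
cz_2 = 7.5
w_2 = 2.5
d_2 = 2
cx_3 = 13
cy_3 = 7.5
cz_3 = 1.5
h_3 = 3.5
cx_4 = 6
cy_4 = 3
cz_4 = 7.5
r_4 = 1.5
cx_5 = 4
cy_5 = 9.5
cz_5 = 8
cy_6 = 10.5
cz_6 = 2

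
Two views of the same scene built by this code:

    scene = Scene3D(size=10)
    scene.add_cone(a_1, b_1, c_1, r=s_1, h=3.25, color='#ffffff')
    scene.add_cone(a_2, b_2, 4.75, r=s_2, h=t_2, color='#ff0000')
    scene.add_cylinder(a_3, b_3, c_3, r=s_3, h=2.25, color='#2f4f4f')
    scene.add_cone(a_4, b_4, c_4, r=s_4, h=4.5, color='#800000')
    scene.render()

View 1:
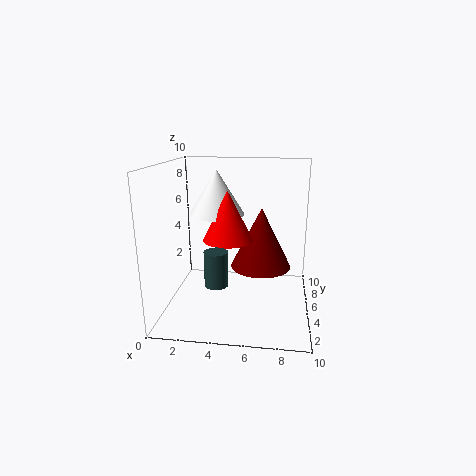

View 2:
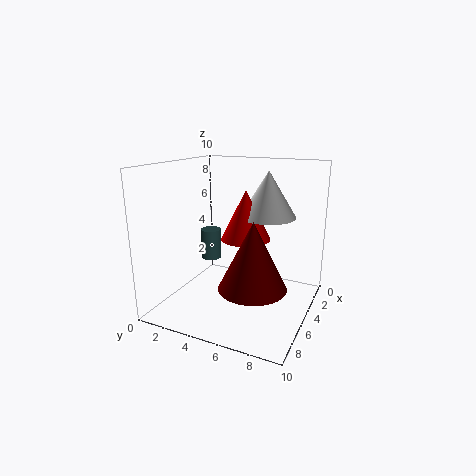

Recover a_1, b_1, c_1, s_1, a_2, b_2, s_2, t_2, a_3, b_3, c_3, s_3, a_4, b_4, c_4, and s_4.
a_1 = 3.25; b_1 = 6.5; c_1 = 6.25; s_1 = 2; a_2 = 4.25; b_2 = 5.25; s_2 = 1.75; t_2 = 3.5; a_3 = 4; b_3 = 2.25; c_3 = 2.75; s_3 = 0.75; a_4 = 6.5; b_4 = 6.75; c_4 = 2.25; s_4 = 2.25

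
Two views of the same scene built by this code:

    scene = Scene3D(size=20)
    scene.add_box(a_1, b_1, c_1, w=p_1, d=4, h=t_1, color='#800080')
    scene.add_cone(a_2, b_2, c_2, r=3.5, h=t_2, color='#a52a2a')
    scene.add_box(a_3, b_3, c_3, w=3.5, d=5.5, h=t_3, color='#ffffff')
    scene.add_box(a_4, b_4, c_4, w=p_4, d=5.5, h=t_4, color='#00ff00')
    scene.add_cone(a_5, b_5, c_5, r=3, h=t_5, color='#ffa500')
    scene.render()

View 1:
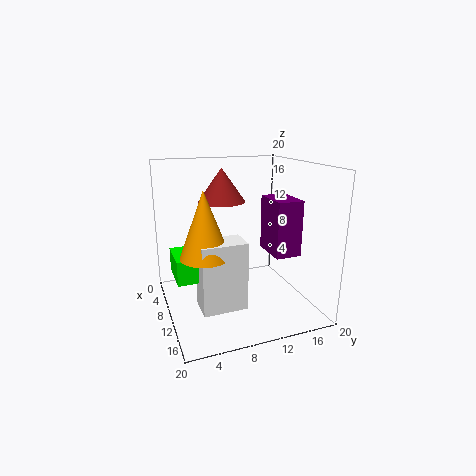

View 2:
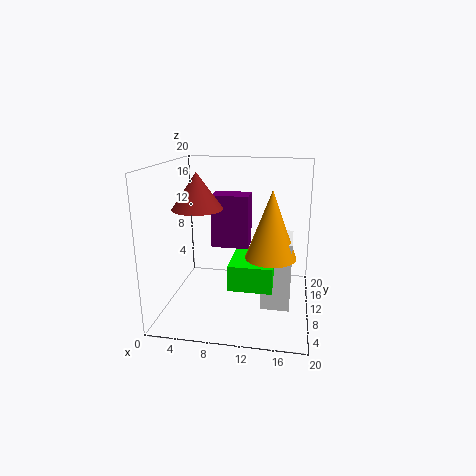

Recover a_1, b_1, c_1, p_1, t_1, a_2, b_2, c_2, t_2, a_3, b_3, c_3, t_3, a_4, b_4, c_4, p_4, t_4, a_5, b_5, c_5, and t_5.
a_1 = 4.5; b_1 = 16; c_1 = 6; p_1 = 6; t_1 = 8.5; a_2 = 4.5; b_2 = 9.5; c_2 = 14; t_2 = 5; a_3 = 14; b_3 = 3; c_3 = 3.5; t_3 = 8.5; a_4 = 10.5; b_4 = 0.5; c_4 = 7; p_4 = 5; t_4 = 3; a_5 = 15; b_5 = 4; c_5 = 10; t_5 = 8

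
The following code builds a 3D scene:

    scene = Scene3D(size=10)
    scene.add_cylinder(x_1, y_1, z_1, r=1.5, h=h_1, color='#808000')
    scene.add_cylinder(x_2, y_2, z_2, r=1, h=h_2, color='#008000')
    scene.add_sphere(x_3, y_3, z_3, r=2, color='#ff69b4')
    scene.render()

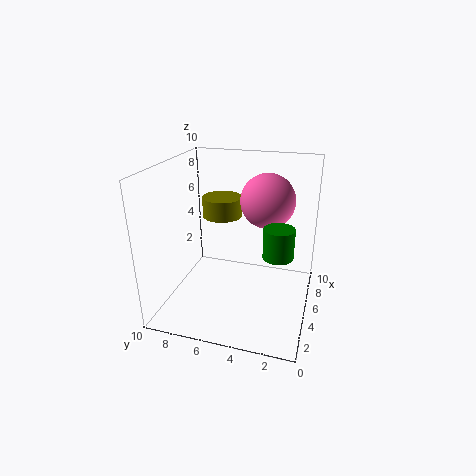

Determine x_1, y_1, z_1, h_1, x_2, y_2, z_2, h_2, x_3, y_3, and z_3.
x_1 = 7.5, y_1 = 7, z_1 = 5.5, h_1 = 1.5, x_2 = 4, y_2 = 2, z_2 = 4.5, h_2 = 2, x_3 = 7.5, y_3 = 3.5, z_3 = 7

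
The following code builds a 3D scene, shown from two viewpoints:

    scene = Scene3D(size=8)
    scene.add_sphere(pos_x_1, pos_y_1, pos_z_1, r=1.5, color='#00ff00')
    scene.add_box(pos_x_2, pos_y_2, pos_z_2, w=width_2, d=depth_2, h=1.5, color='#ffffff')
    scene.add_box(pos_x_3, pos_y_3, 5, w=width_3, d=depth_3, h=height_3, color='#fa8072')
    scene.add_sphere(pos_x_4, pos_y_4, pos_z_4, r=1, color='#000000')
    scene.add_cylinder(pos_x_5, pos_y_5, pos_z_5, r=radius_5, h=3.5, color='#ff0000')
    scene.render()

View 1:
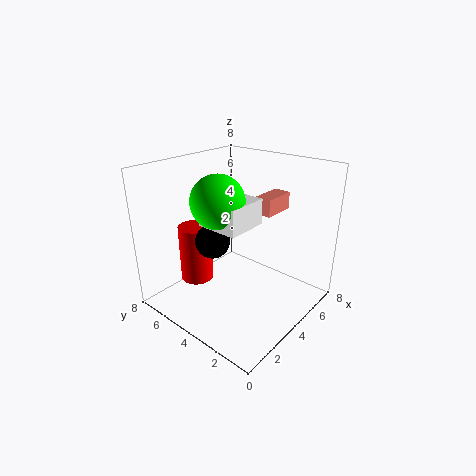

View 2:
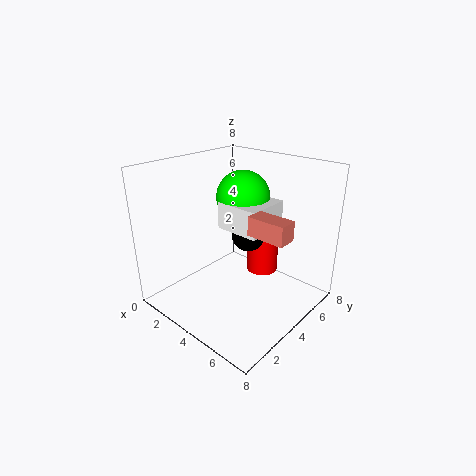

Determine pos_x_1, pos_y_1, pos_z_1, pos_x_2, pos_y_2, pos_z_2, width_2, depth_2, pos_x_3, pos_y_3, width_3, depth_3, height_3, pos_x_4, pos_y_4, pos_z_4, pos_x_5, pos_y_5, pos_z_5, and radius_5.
pos_x_1 = 3.5; pos_y_1 = 5; pos_z_1 = 6; pos_x_2 = 3; pos_y_2 = 3.5; pos_z_2 = 4.5; width_2 = 2.5; depth_2 = 2.5; pos_x_3 = 5.5; pos_y_3 = 3; width_3 = 2; depth_3 = 1; height_3 = 1; pos_x_4 = 3.5; pos_y_4 = 5.5; pos_z_4 = 3.5; pos_x_5 = 3.5; pos_y_5 = 7; pos_z_5 = 0.5; radius_5 = 1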